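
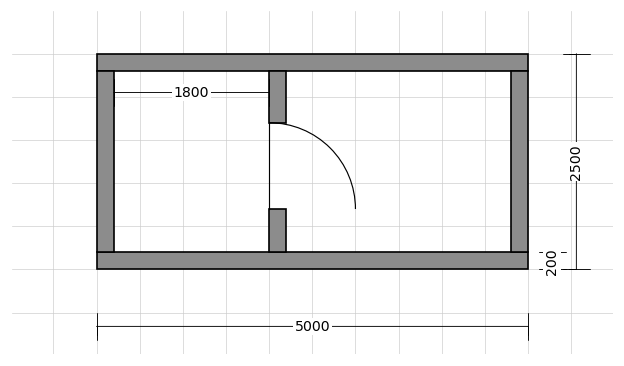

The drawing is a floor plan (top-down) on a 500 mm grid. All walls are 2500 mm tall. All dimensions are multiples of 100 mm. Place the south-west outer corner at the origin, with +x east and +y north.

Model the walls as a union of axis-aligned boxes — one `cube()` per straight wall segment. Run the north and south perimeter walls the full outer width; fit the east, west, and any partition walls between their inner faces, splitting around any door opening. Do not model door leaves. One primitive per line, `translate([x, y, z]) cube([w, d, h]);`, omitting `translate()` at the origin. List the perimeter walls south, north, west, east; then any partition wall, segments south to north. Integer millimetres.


cube([5000, 200, 2500]);
translate([0, 2300, 0]) cube([5000, 200, 2500]);
translate([0, 200, 0]) cube([200, 2100, 2500]);
translate([4800, 200, 0]) cube([200, 2100, 2500]);
translate([2000, 200, 0]) cube([200, 500, 2500]);
translate([2000, 1700, 0]) cube([200, 600, 2500]);


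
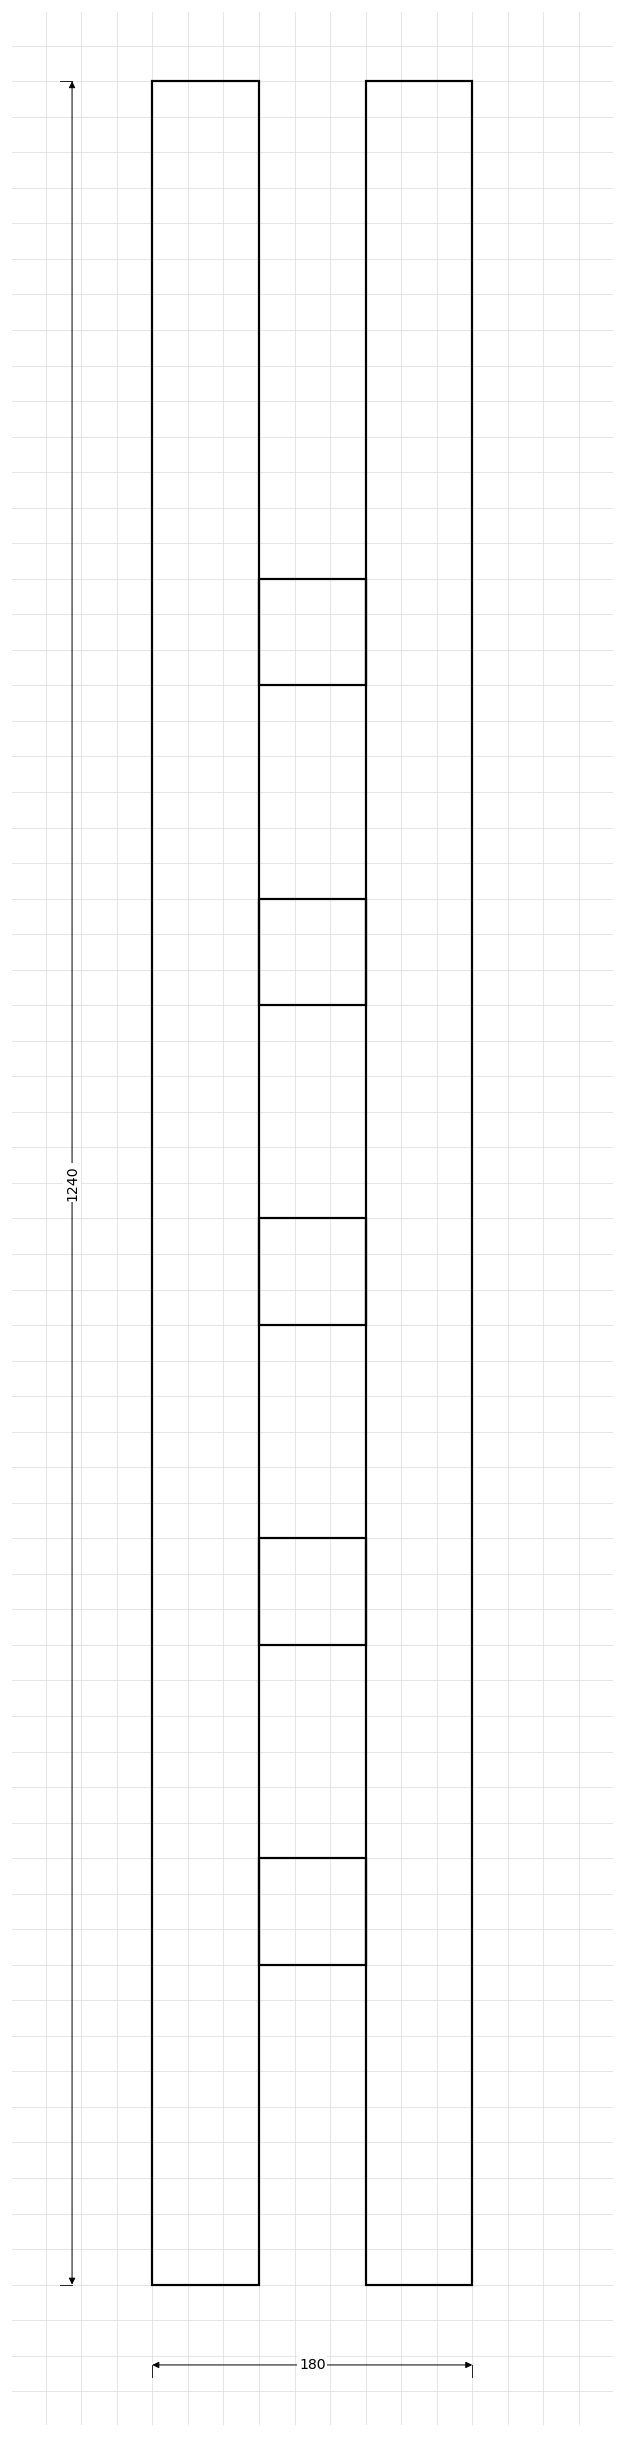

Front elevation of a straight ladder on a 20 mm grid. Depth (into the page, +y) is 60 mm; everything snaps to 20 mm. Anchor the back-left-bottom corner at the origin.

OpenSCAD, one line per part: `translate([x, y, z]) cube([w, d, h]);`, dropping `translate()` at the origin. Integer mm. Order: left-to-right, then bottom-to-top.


cube([60, 60, 1240]);
translate([60, 0, 180]) cube([60, 60, 60]);
translate([60, 0, 360]) cube([60, 60, 60]);
translate([60, 0, 540]) cube([60, 60, 60]);
translate([60, 0, 720]) cube([60, 60, 60]);
translate([60, 0, 900]) cube([60, 60, 60]);
translate([120, 0, 0]) cube([60, 60, 1240]);


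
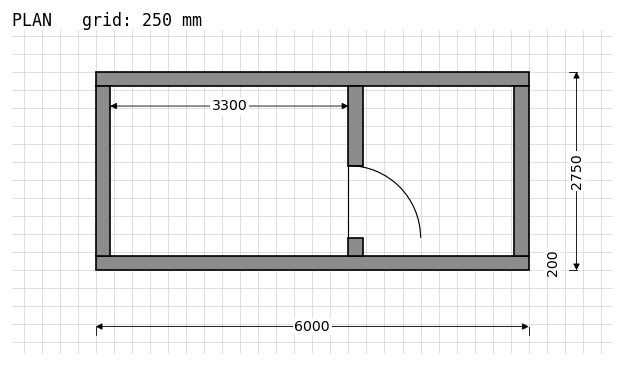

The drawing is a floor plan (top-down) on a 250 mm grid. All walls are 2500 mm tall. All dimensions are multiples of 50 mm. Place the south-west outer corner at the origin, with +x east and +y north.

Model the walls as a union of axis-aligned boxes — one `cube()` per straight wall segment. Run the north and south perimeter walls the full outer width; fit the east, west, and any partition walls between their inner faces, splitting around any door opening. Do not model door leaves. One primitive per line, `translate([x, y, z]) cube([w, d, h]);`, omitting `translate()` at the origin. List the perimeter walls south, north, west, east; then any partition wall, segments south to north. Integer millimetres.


cube([6000, 200, 2500]);
translate([0, 2550, 0]) cube([6000, 200, 2500]);
translate([0, 200, 0]) cube([200, 2350, 2500]);
translate([5800, 200, 0]) cube([200, 2350, 2500]);
translate([3500, 200, 0]) cube([200, 250, 2500]);
translate([3500, 1450, 0]) cube([200, 1100, 2500]);


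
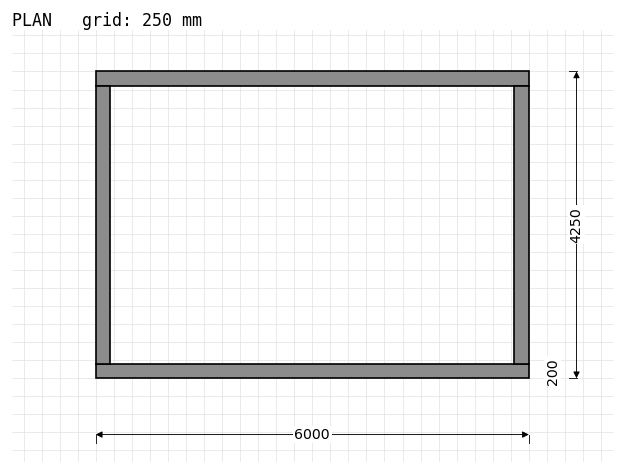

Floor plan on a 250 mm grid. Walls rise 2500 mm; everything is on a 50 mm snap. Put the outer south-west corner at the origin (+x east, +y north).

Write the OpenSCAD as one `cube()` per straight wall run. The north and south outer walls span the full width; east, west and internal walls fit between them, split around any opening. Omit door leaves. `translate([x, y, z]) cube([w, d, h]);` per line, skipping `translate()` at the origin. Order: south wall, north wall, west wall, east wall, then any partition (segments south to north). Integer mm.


cube([6000, 200, 2500]);
translate([0, 4050, 0]) cube([6000, 200, 2500]);
translate([0, 200, 0]) cube([200, 3850, 2500]);
translate([5800, 200, 0]) cube([200, 3850, 2500]);


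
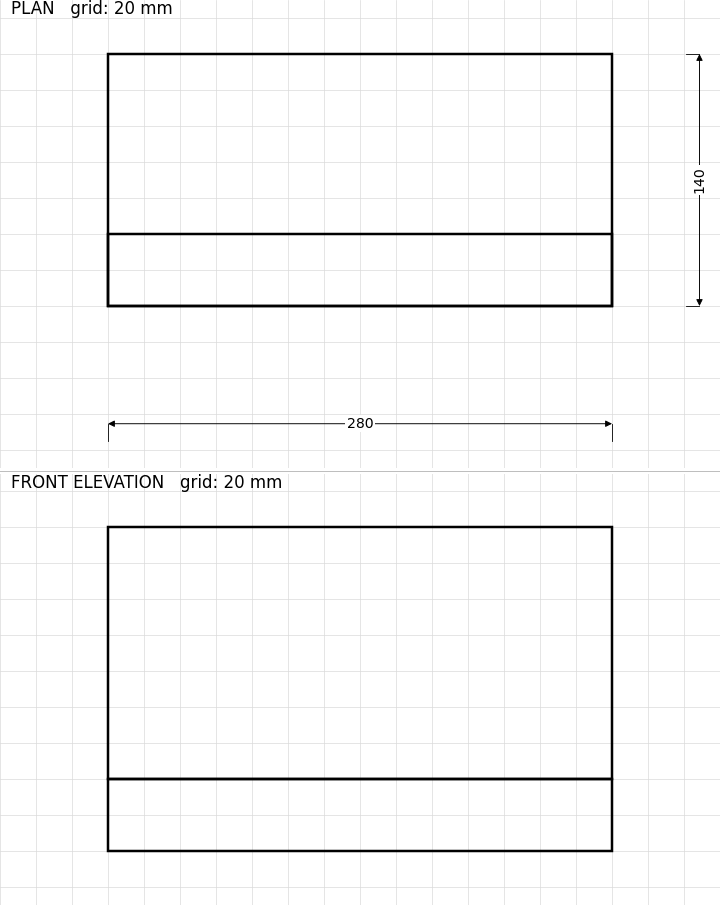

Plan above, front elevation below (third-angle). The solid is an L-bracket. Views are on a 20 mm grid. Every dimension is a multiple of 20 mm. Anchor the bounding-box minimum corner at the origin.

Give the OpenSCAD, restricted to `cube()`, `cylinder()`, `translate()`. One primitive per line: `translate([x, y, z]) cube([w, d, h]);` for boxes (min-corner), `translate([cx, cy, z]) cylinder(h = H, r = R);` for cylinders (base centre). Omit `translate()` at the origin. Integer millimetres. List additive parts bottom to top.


cube([280, 140, 40]);
translate([0, 0, 40]) cube([280, 40, 140]);


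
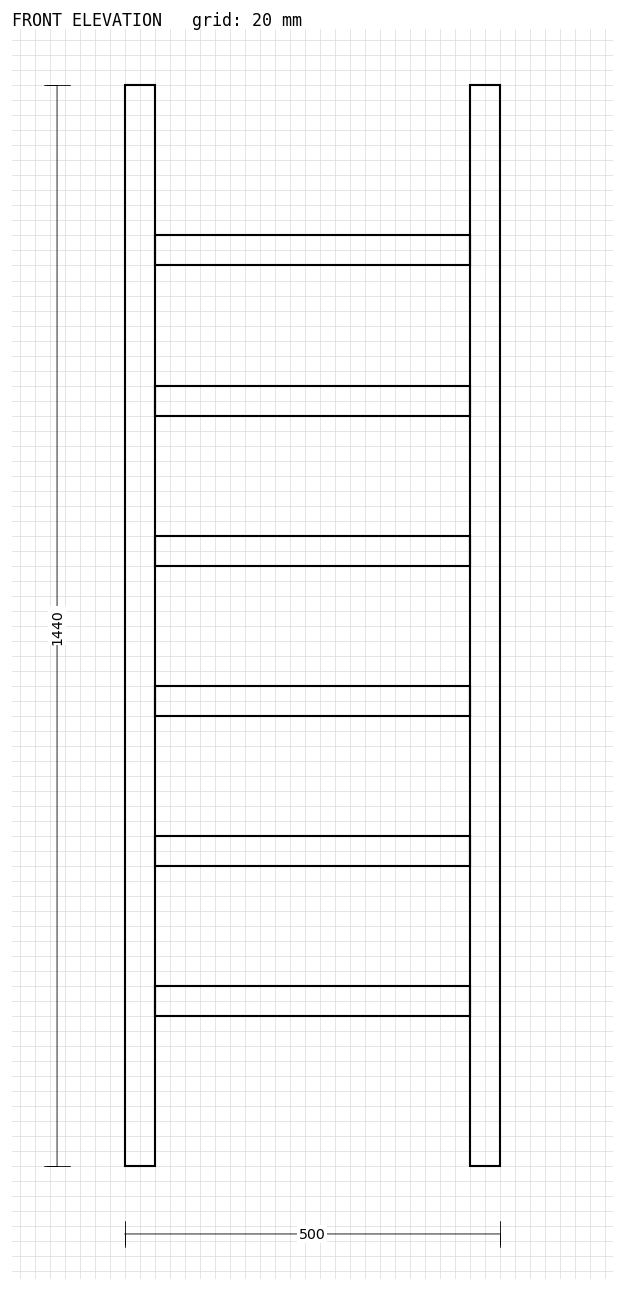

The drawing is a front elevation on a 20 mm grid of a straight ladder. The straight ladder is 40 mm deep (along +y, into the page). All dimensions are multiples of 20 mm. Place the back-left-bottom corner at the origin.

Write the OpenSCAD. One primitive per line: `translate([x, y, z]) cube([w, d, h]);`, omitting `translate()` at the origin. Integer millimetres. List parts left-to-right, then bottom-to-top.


cube([40, 40, 1440]);
translate([40, 0, 200]) cube([420, 40, 40]);
translate([40, 0, 400]) cube([420, 40, 40]);
translate([40, 0, 600]) cube([420, 40, 40]);
translate([40, 0, 800]) cube([420, 40, 40]);
translate([40, 0, 1000]) cube([420, 40, 40]);
translate([40, 0, 1200]) cube([420, 40, 40]);
translate([460, 0, 0]) cube([40, 40, 1440]);


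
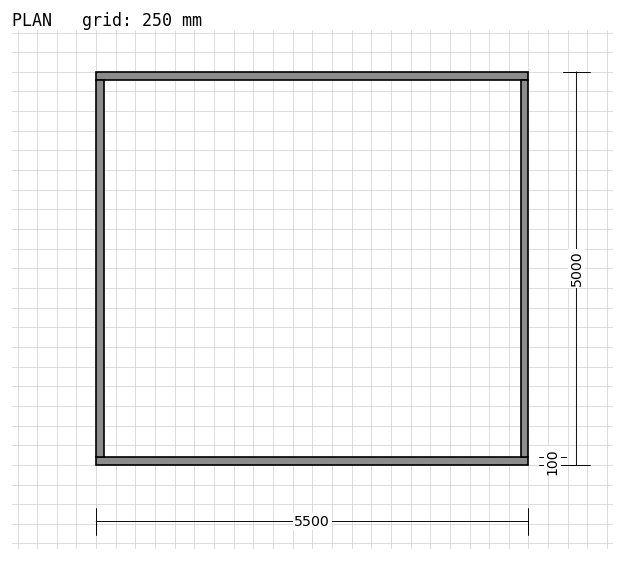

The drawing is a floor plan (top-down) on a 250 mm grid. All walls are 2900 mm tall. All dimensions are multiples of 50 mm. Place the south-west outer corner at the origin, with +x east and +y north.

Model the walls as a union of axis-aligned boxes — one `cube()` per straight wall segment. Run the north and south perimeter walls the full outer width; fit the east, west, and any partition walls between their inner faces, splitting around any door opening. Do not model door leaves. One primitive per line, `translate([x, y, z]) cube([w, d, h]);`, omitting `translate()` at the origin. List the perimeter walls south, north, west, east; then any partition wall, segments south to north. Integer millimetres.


cube([5500, 100, 2900]);
translate([0, 4900, 0]) cube([5500, 100, 2900]);
translate([0, 100, 0]) cube([100, 4800, 2900]);
translate([5400, 100, 0]) cube([100, 4800, 2900]);


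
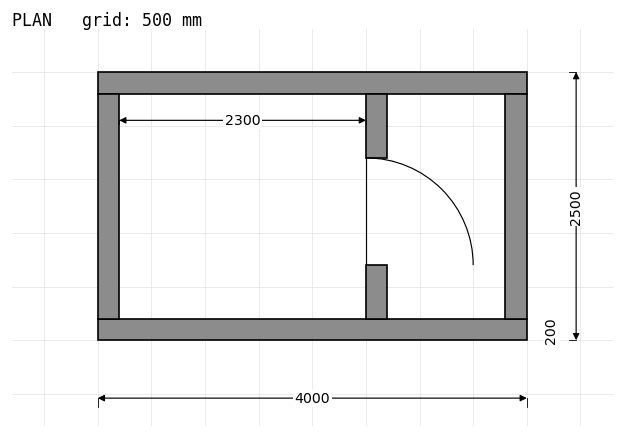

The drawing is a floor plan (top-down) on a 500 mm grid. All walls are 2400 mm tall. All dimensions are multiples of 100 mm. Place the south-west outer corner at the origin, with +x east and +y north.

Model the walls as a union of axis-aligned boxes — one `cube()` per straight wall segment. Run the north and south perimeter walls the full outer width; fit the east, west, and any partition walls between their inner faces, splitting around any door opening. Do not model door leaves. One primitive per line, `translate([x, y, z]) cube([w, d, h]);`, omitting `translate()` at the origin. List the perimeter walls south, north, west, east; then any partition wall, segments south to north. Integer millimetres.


cube([4000, 200, 2400]);
translate([0, 2300, 0]) cube([4000, 200, 2400]);
translate([0, 200, 0]) cube([200, 2100, 2400]);
translate([3800, 200, 0]) cube([200, 2100, 2400]);
translate([2500, 200, 0]) cube([200, 500, 2400]);
translate([2500, 1700, 0]) cube([200, 600, 2400]);


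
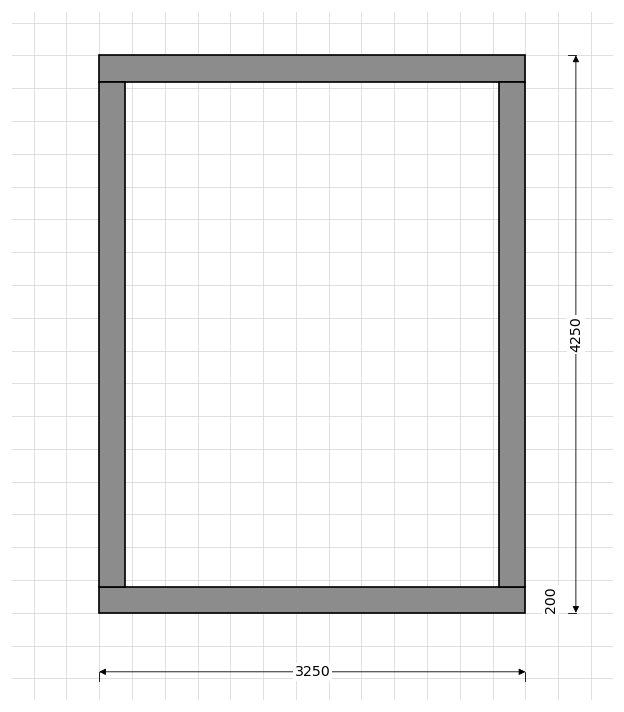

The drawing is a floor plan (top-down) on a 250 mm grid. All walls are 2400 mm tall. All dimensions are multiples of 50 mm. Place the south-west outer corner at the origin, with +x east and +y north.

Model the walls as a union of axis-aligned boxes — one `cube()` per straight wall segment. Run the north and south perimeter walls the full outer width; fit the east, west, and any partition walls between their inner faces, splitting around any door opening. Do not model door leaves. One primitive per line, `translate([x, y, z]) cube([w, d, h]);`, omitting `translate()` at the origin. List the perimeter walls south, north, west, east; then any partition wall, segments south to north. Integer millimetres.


cube([3250, 200, 2400]);
translate([0, 4050, 0]) cube([3250, 200, 2400]);
translate([0, 200, 0]) cube([200, 3850, 2400]);
translate([3050, 200, 0]) cube([200, 3850, 2400]);


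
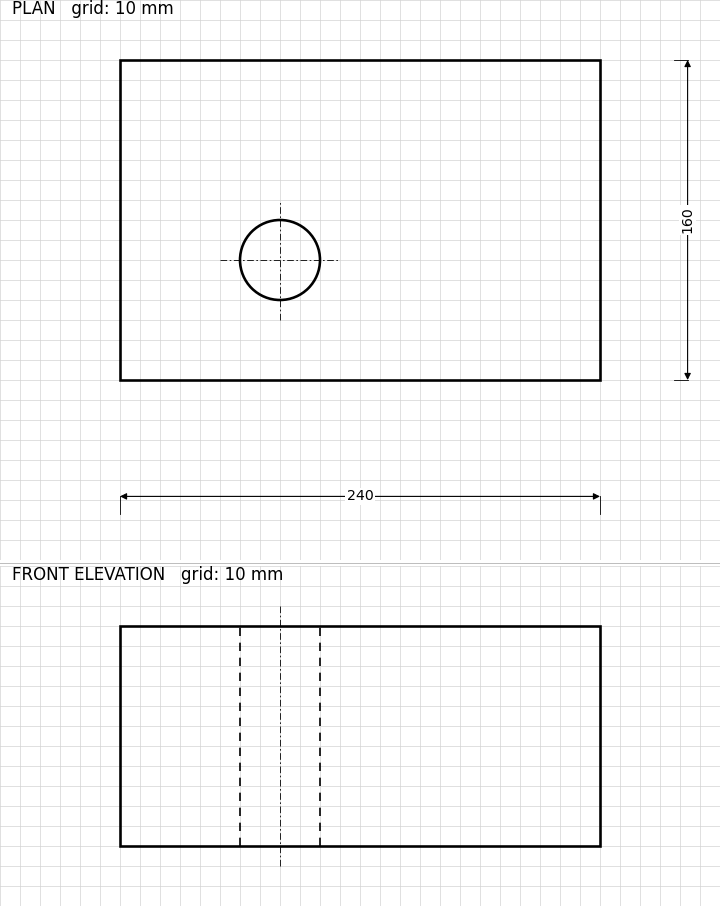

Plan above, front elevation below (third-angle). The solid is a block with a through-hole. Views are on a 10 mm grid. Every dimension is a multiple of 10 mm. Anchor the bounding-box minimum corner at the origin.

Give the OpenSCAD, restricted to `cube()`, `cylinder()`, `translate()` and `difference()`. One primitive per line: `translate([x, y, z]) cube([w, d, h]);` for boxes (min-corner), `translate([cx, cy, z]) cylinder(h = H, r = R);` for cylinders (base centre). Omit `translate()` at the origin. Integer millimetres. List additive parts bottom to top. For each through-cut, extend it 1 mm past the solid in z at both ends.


difference() {
  cube([240, 160, 110]);
  translate([80, 60, -1]) cylinder(h = 112, r = 20);
}


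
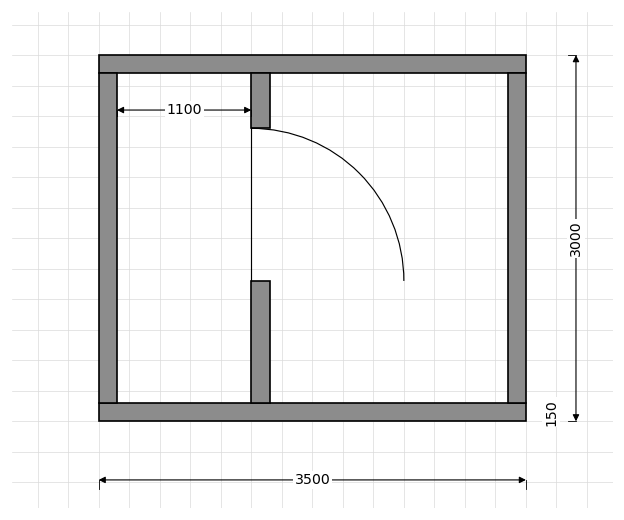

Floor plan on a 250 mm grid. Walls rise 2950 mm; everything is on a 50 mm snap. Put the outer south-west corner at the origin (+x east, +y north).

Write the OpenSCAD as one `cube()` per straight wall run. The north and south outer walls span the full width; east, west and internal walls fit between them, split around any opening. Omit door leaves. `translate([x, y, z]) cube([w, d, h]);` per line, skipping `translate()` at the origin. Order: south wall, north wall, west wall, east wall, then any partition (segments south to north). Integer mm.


cube([3500, 150, 2950]);
translate([0, 2850, 0]) cube([3500, 150, 2950]);
translate([0, 150, 0]) cube([150, 2700, 2950]);
translate([3350, 150, 0]) cube([150, 2700, 2950]);
translate([1250, 150, 0]) cube([150, 1000, 2950]);
translate([1250, 2400, 0]) cube([150, 450, 2950]);


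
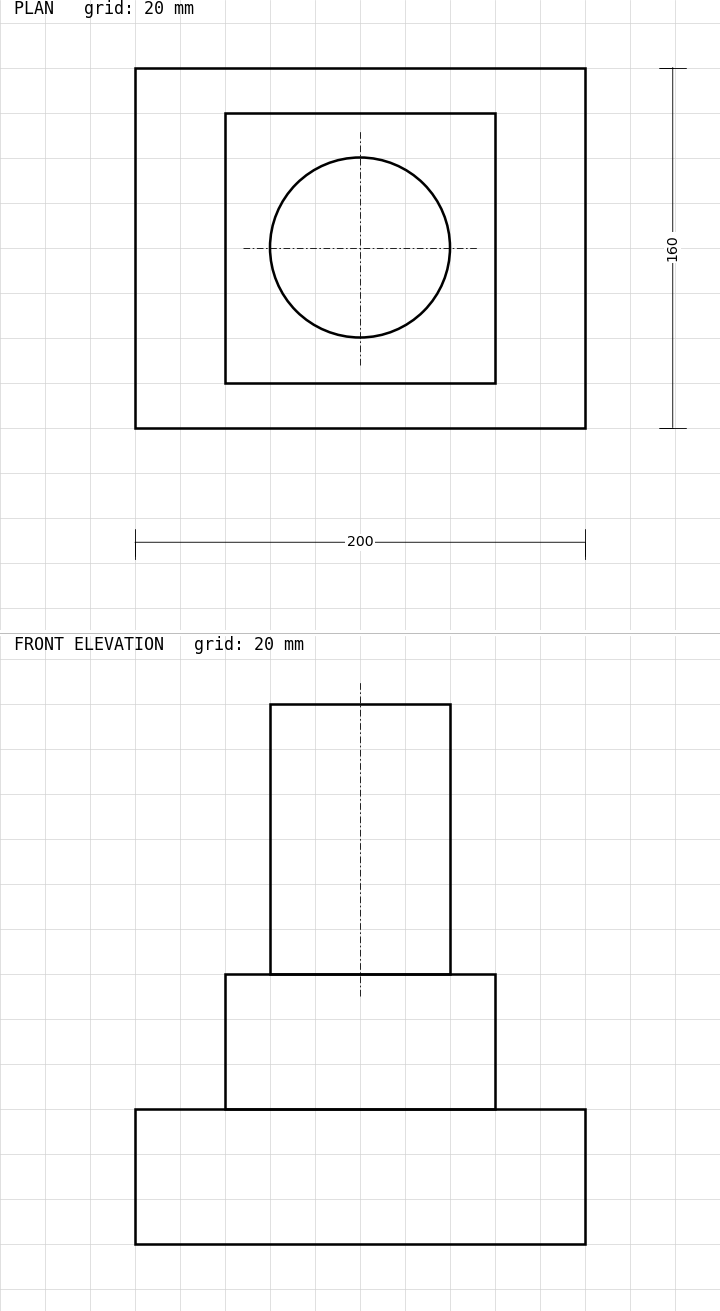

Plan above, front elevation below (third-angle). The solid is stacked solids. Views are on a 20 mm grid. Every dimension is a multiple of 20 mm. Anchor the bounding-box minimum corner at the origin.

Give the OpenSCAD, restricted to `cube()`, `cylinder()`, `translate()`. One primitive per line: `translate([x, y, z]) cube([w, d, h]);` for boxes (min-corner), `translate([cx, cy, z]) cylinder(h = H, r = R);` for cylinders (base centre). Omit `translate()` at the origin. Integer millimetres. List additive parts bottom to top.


cube([200, 160, 60]);
translate([40, 20, 60]) cube([120, 120, 60]);
translate([100, 80, 120]) cylinder(h = 120, r = 40);


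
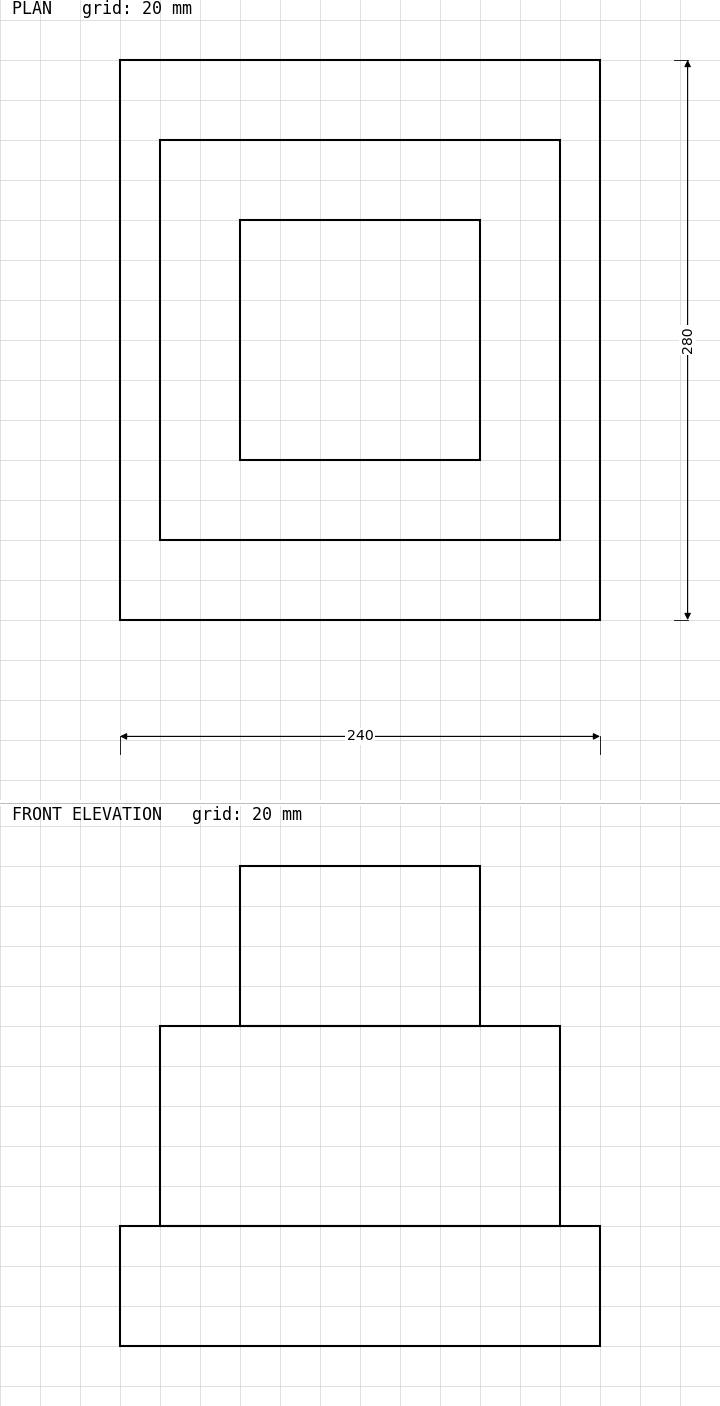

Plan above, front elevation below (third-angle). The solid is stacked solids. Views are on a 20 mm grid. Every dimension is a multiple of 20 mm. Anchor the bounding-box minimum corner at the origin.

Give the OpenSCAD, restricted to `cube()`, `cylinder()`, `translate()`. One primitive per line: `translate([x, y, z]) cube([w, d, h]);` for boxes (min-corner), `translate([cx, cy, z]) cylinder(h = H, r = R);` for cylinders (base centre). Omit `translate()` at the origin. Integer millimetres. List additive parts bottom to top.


cube([240, 280, 60]);
translate([20, 40, 60]) cube([200, 200, 100]);
translate([60, 80, 160]) cube([120, 120, 80]);


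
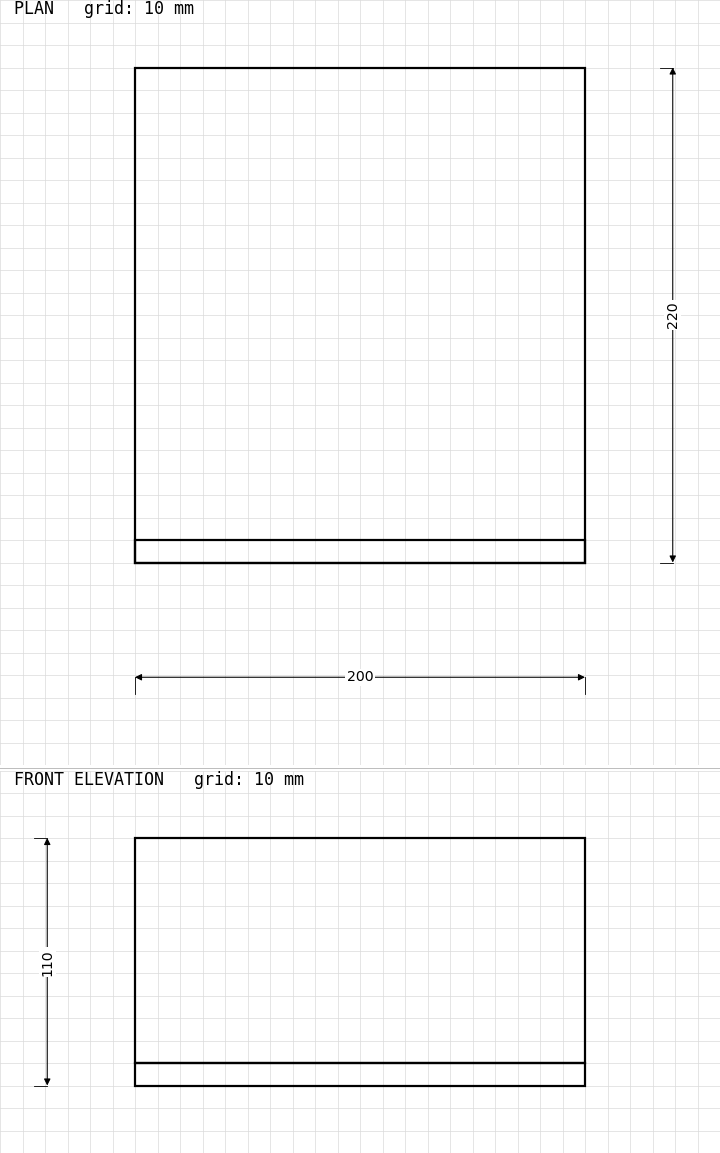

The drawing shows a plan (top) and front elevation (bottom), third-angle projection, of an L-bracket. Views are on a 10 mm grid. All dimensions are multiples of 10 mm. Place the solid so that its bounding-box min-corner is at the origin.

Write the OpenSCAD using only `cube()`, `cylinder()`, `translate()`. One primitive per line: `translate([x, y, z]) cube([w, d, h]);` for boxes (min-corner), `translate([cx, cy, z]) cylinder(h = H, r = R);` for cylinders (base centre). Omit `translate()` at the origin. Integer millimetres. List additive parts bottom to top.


cube([200, 220, 10]);
translate([0, 0, 10]) cube([200, 10, 100]);


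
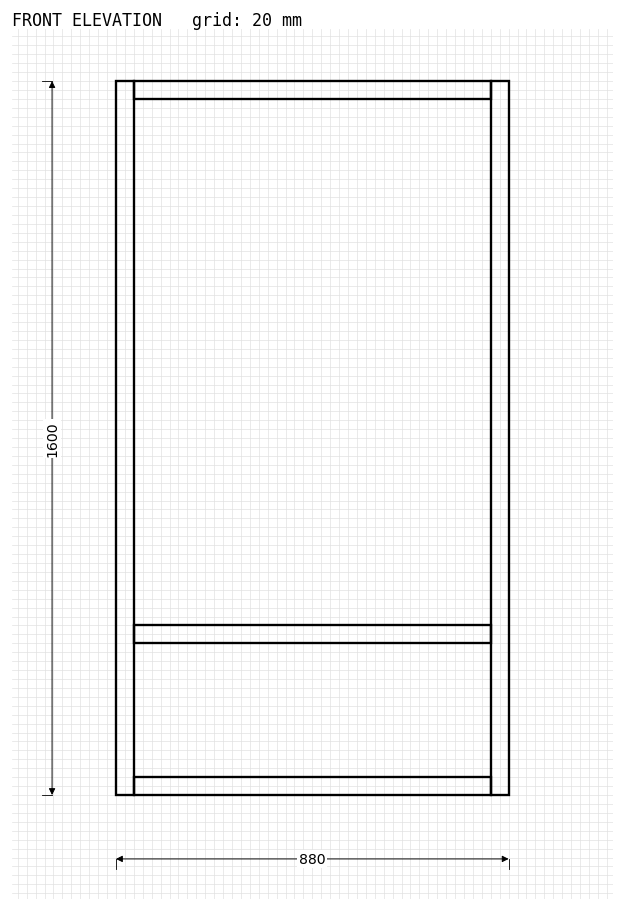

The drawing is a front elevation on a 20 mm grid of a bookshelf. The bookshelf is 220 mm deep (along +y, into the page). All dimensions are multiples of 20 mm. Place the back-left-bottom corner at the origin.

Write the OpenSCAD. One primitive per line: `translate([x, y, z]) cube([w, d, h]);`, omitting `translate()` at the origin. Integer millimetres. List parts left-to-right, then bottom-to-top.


cube([40, 220, 1600]);
translate([40, 0, 0]) cube([800, 220, 40]);
translate([40, 0, 340]) cube([800, 220, 40]);
translate([40, 0, 1560]) cube([800, 220, 40]);
translate([840, 0, 0]) cube([40, 220, 1600]);


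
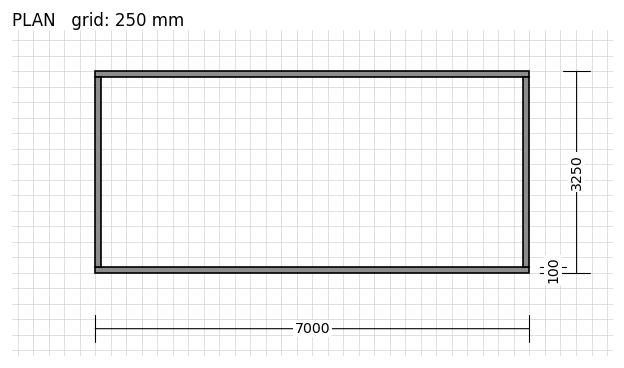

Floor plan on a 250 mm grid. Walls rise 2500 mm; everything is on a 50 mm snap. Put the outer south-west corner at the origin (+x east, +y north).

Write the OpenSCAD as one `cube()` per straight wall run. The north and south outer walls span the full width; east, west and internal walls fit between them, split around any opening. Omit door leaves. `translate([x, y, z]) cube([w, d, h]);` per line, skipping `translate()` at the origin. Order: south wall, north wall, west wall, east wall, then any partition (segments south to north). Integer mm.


cube([7000, 100, 2500]);
translate([0, 3150, 0]) cube([7000, 100, 2500]);
translate([0, 100, 0]) cube([100, 3050, 2500]);
translate([6900, 100, 0]) cube([100, 3050, 2500]);


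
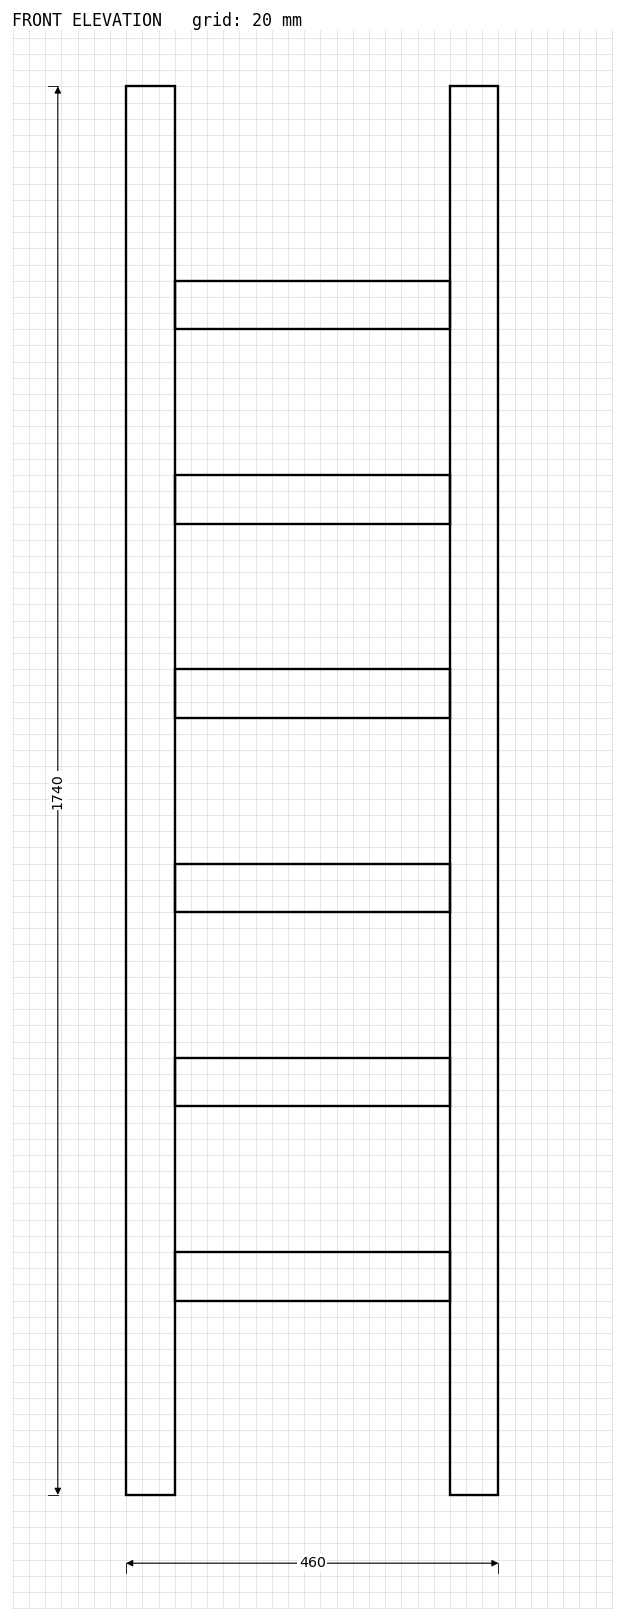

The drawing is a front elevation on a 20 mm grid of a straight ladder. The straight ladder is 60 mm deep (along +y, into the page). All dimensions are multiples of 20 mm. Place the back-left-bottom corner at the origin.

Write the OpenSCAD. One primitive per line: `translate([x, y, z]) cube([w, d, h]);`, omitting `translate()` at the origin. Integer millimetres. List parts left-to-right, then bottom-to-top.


cube([60, 60, 1740]);
translate([60, 0, 240]) cube([340, 60, 60]);
translate([60, 0, 480]) cube([340, 60, 60]);
translate([60, 0, 720]) cube([340, 60, 60]);
translate([60, 0, 960]) cube([340, 60, 60]);
translate([60, 0, 1200]) cube([340, 60, 60]);
translate([60, 0, 1440]) cube([340, 60, 60]);
translate([400, 0, 0]) cube([60, 60, 1740]);


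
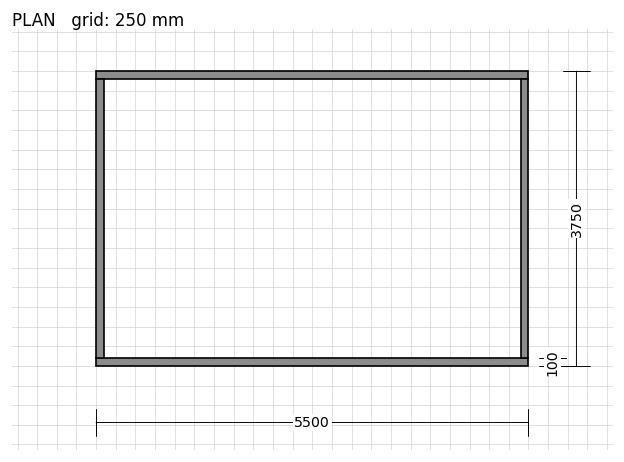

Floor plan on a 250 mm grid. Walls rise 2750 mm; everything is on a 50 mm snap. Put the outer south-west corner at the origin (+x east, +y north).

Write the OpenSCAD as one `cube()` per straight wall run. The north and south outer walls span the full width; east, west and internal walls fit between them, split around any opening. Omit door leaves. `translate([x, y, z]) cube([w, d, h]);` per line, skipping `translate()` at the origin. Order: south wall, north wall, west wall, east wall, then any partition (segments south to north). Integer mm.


cube([5500, 100, 2750]);
translate([0, 3650, 0]) cube([5500, 100, 2750]);
translate([0, 100, 0]) cube([100, 3550, 2750]);
translate([5400, 100, 0]) cube([100, 3550, 2750]);


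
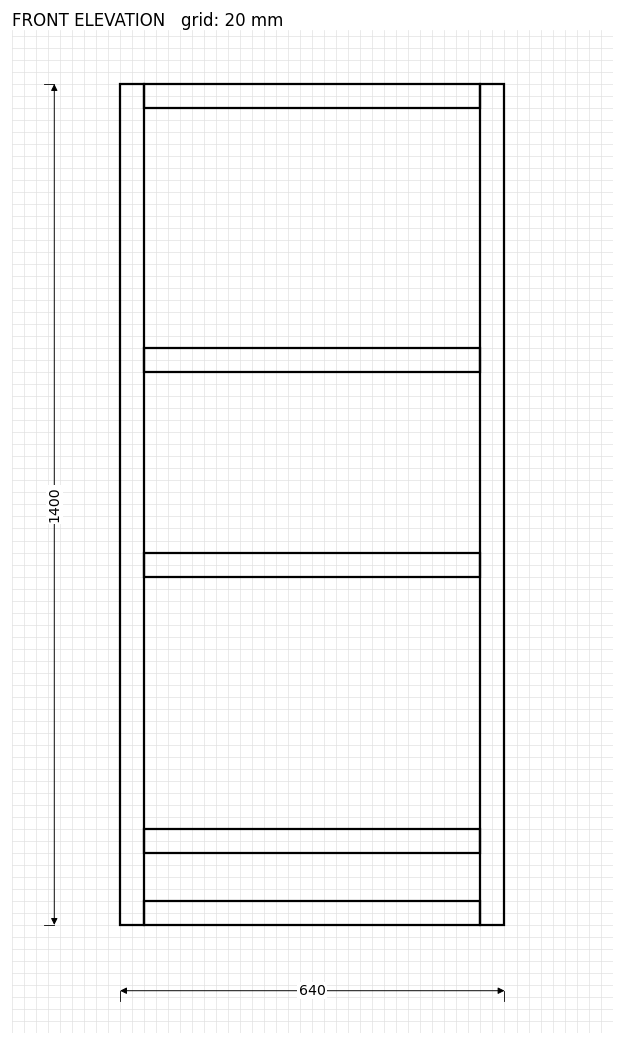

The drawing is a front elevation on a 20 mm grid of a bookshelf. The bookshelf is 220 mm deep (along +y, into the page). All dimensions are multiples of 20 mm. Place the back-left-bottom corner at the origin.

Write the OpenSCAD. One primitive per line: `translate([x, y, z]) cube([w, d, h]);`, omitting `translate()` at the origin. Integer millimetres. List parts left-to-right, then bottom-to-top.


cube([40, 220, 1400]);
translate([40, 0, 0]) cube([560, 220, 40]);
translate([40, 0, 120]) cube([560, 220, 40]);
translate([40, 0, 580]) cube([560, 220, 40]);
translate([40, 0, 920]) cube([560, 220, 40]);
translate([40, 0, 1360]) cube([560, 220, 40]);
translate([600, 0, 0]) cube([40, 220, 1400]);


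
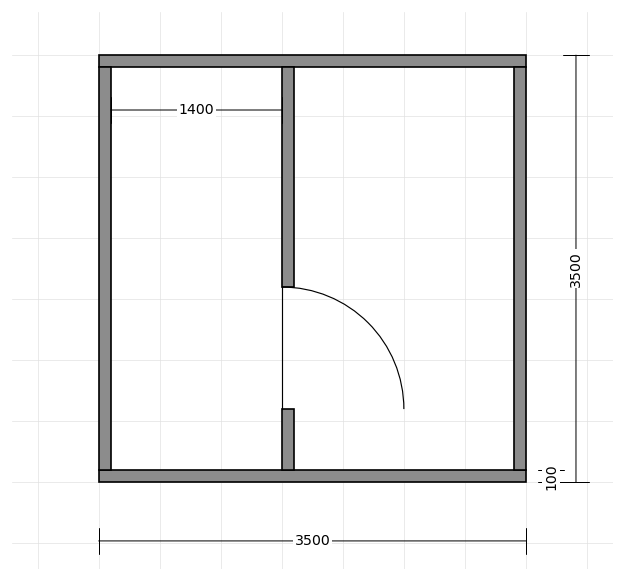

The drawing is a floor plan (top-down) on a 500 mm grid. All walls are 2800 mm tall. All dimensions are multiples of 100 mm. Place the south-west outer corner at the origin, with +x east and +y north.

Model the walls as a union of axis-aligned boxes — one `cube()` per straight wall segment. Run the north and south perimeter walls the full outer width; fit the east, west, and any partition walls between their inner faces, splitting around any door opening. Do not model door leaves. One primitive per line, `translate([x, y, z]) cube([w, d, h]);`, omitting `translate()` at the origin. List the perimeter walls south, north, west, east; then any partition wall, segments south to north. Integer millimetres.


cube([3500, 100, 2800]);
translate([0, 3400, 0]) cube([3500, 100, 2800]);
translate([0, 100, 0]) cube([100, 3300, 2800]);
translate([3400, 100, 0]) cube([100, 3300, 2800]);
translate([1500, 100, 0]) cube([100, 500, 2800]);
translate([1500, 1600, 0]) cube([100, 1800, 2800]);


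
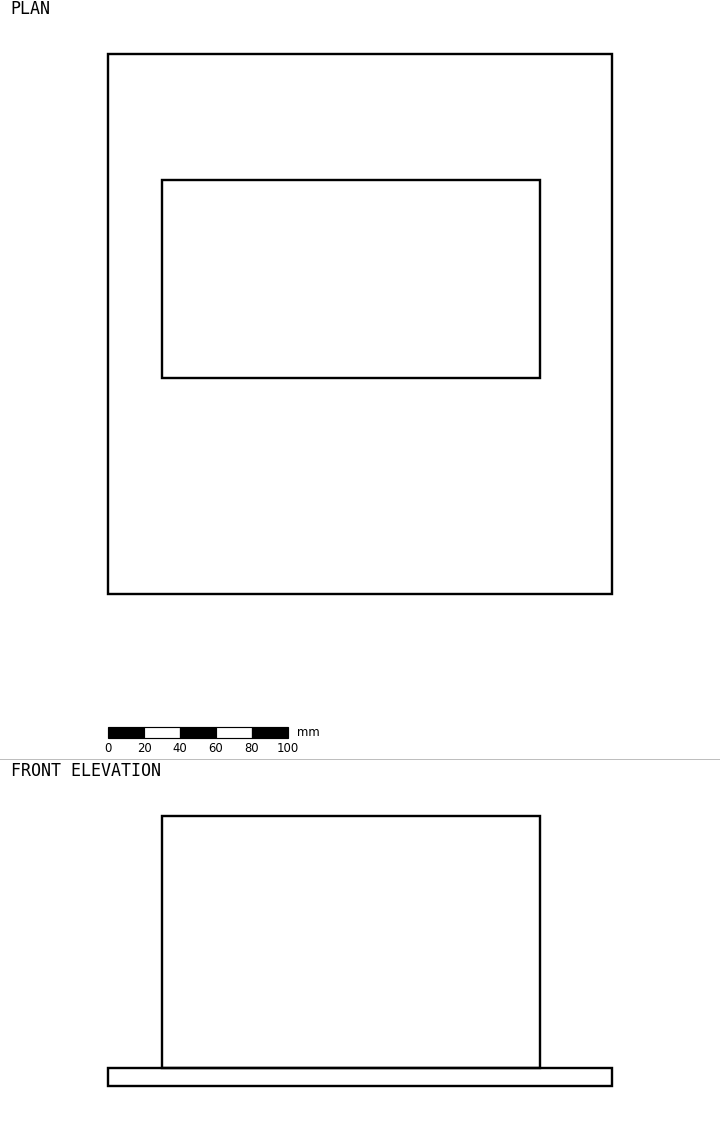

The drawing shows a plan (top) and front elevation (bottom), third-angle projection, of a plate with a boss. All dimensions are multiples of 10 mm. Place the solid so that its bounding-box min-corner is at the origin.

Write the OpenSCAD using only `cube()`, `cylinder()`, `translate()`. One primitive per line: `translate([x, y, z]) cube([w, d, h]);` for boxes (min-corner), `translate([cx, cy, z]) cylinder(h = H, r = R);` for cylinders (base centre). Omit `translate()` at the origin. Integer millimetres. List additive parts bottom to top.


cube([280, 300, 10]);
translate([30, 120, 10]) cube([210, 110, 140]);


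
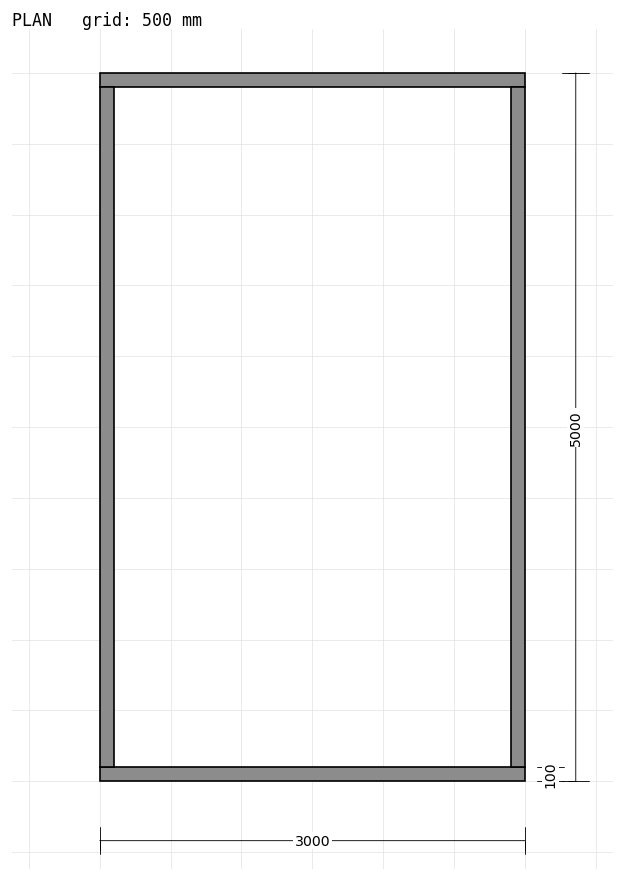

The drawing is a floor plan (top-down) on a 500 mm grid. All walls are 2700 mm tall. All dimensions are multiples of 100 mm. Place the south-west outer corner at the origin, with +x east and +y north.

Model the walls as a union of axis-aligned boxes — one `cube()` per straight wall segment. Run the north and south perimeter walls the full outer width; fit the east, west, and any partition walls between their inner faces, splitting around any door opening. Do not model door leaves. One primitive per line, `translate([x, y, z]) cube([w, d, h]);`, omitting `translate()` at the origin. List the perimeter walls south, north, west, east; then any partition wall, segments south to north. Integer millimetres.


cube([3000, 100, 2700]);
translate([0, 4900, 0]) cube([3000, 100, 2700]);
translate([0, 100, 0]) cube([100, 4800, 2700]);
translate([2900, 100, 0]) cube([100, 4800, 2700]);


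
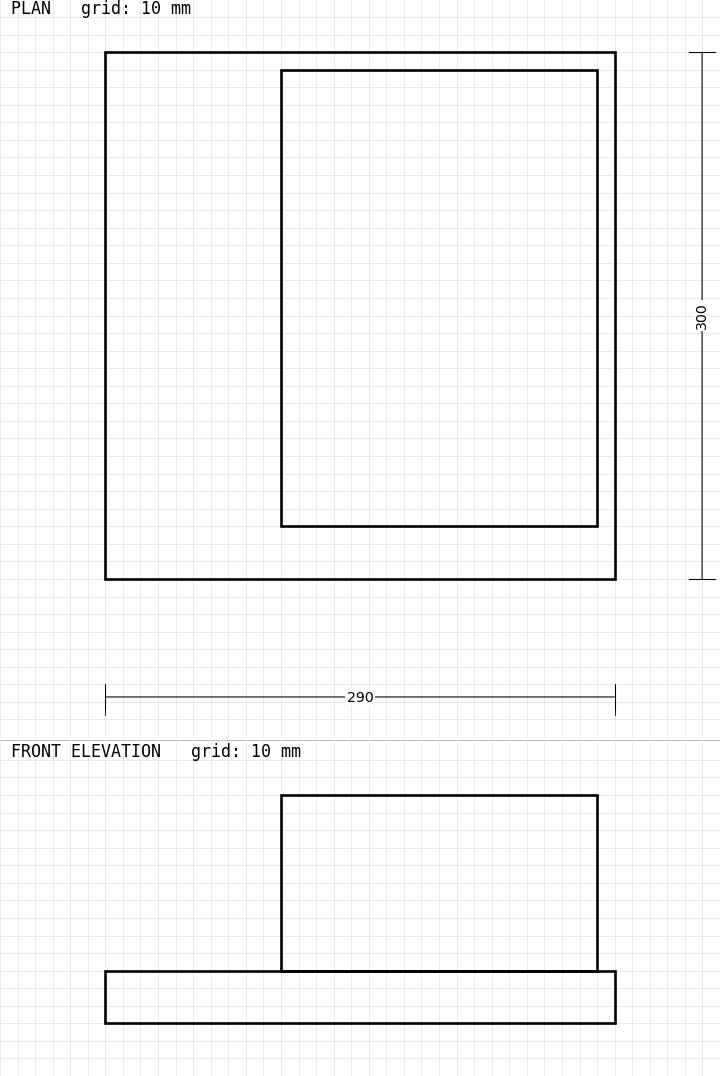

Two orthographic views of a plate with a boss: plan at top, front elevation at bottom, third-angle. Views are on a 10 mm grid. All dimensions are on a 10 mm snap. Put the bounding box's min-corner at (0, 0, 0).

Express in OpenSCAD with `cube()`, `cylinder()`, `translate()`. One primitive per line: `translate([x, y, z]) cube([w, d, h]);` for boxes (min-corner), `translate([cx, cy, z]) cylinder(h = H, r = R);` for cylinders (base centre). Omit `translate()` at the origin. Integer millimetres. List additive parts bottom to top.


cube([290, 300, 30]);
translate([100, 30, 30]) cube([180, 260, 100]);


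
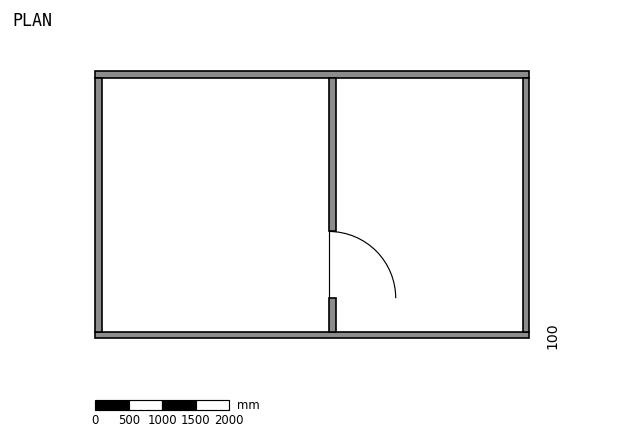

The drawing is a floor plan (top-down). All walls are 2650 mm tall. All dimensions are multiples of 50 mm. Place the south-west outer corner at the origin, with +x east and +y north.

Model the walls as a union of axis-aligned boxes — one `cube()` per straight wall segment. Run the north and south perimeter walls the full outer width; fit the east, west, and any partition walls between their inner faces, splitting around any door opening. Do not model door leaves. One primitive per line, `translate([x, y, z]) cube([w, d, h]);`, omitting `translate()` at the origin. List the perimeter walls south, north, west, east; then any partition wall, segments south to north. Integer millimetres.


cube([6500, 100, 2650]);
translate([0, 3900, 0]) cube([6500, 100, 2650]);
translate([0, 100, 0]) cube([100, 3800, 2650]);
translate([6400, 100, 0]) cube([100, 3800, 2650]);
translate([3500, 100, 0]) cube([100, 500, 2650]);
translate([3500, 1600, 0]) cube([100, 2300, 2650]);


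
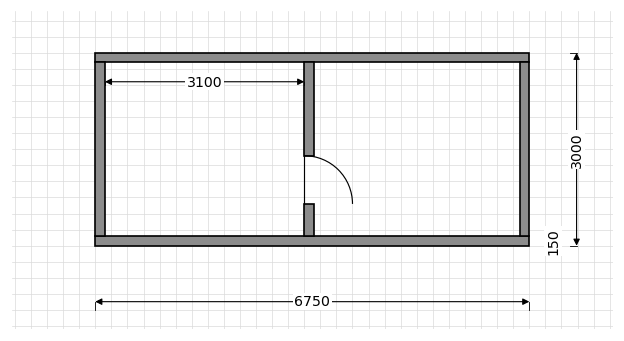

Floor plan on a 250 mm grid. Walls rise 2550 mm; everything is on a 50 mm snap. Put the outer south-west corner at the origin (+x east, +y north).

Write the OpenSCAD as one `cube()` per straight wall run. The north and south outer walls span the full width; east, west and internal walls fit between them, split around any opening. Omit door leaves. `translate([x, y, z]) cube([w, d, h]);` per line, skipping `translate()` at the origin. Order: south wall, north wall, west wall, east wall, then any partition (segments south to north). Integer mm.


cube([6750, 150, 2550]);
translate([0, 2850, 0]) cube([6750, 150, 2550]);
translate([0, 150, 0]) cube([150, 2700, 2550]);
translate([6600, 150, 0]) cube([150, 2700, 2550]);
translate([3250, 150, 0]) cube([150, 500, 2550]);
translate([3250, 1400, 0]) cube([150, 1450, 2550]);


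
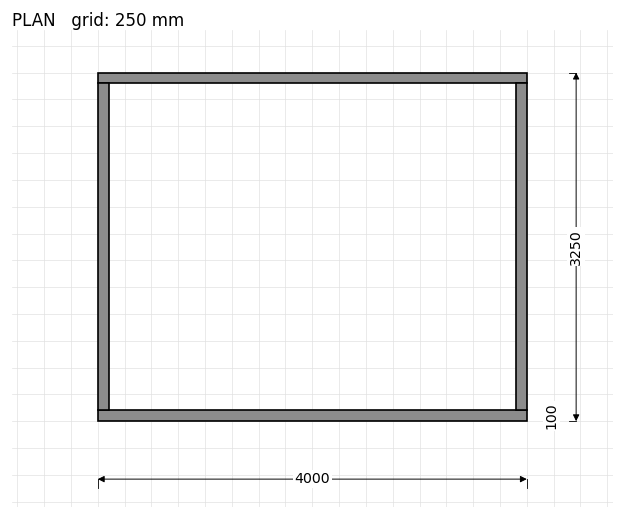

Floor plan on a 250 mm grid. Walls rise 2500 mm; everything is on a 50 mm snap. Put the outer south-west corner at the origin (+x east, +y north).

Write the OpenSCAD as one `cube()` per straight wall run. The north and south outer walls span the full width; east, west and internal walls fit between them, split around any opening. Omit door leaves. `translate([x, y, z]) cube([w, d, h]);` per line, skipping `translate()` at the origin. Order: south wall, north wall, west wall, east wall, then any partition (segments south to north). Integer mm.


cube([4000, 100, 2500]);
translate([0, 3150, 0]) cube([4000, 100, 2500]);
translate([0, 100, 0]) cube([100, 3050, 2500]);
translate([3900, 100, 0]) cube([100, 3050, 2500]);


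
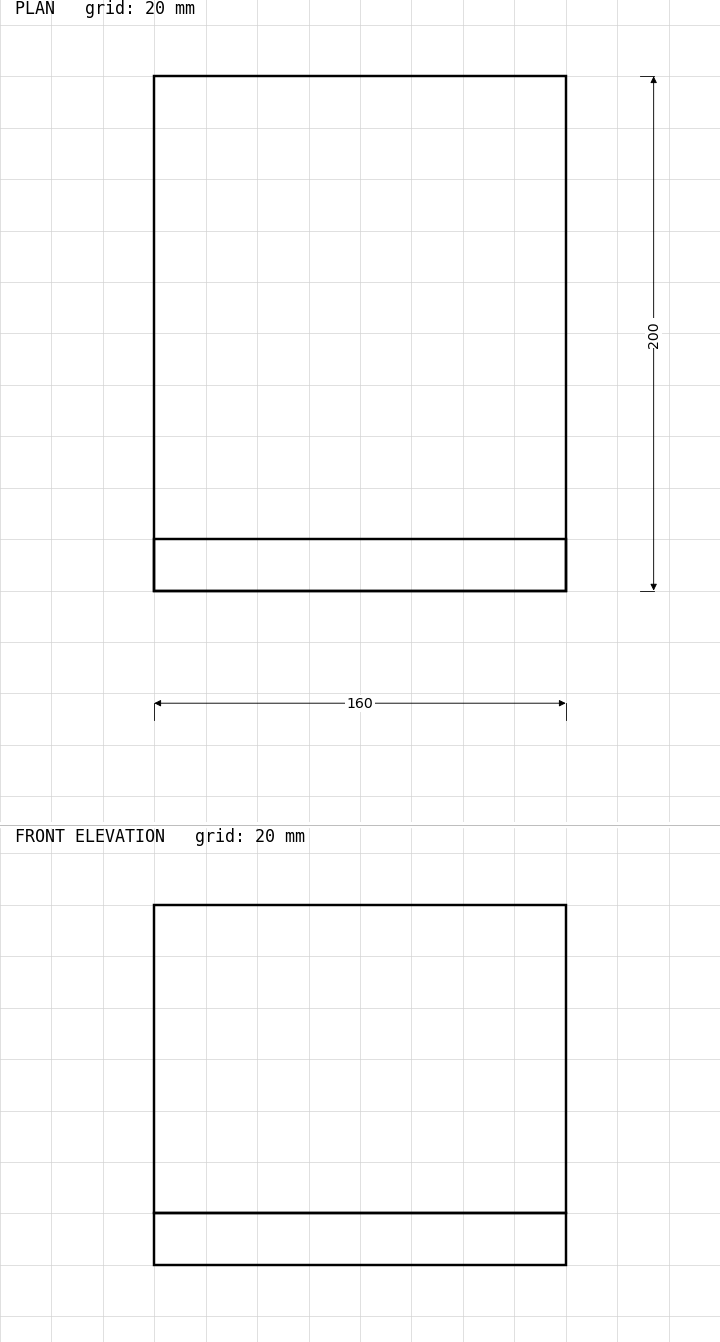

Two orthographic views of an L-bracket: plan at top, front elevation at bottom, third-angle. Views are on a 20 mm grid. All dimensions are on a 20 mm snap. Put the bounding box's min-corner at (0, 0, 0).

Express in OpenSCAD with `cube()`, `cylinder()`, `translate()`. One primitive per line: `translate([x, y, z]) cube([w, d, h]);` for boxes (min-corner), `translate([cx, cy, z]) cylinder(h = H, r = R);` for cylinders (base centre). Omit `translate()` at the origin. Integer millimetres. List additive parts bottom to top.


cube([160, 200, 20]);
translate([0, 0, 20]) cube([160, 20, 120]);


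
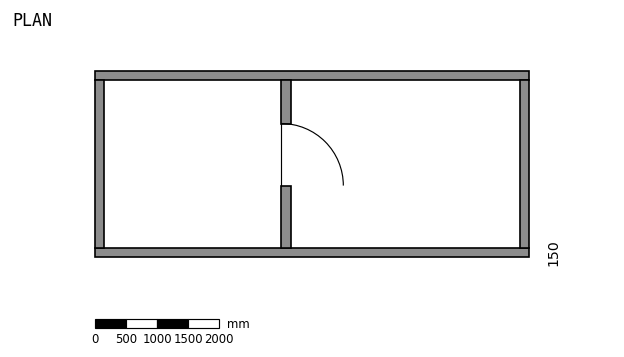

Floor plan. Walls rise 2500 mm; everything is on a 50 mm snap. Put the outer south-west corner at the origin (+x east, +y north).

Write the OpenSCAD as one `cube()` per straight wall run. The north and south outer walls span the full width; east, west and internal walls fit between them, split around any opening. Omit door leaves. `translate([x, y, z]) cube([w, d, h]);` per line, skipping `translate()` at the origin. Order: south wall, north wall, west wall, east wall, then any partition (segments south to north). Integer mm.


cube([7000, 150, 2500]);
translate([0, 2850, 0]) cube([7000, 150, 2500]);
translate([0, 150, 0]) cube([150, 2700, 2500]);
translate([6850, 150, 0]) cube([150, 2700, 2500]);
translate([3000, 150, 0]) cube([150, 1000, 2500]);
translate([3000, 2150, 0]) cube([150, 700, 2500]);


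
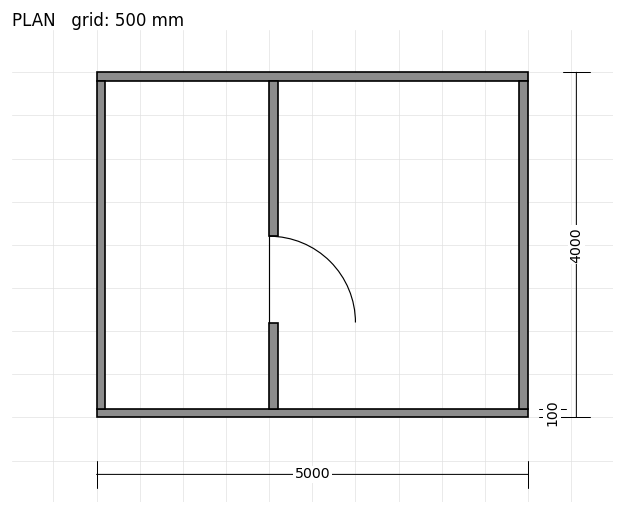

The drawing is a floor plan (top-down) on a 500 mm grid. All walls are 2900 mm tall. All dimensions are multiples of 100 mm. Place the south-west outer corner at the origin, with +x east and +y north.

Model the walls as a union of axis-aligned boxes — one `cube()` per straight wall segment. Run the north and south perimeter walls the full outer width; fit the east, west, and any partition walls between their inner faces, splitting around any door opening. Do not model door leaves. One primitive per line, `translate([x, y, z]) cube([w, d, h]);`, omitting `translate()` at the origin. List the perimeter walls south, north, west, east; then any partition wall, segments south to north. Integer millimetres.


cube([5000, 100, 2900]);
translate([0, 3900, 0]) cube([5000, 100, 2900]);
translate([0, 100, 0]) cube([100, 3800, 2900]);
translate([4900, 100, 0]) cube([100, 3800, 2900]);
translate([2000, 100, 0]) cube([100, 1000, 2900]);
translate([2000, 2100, 0]) cube([100, 1800, 2900]);


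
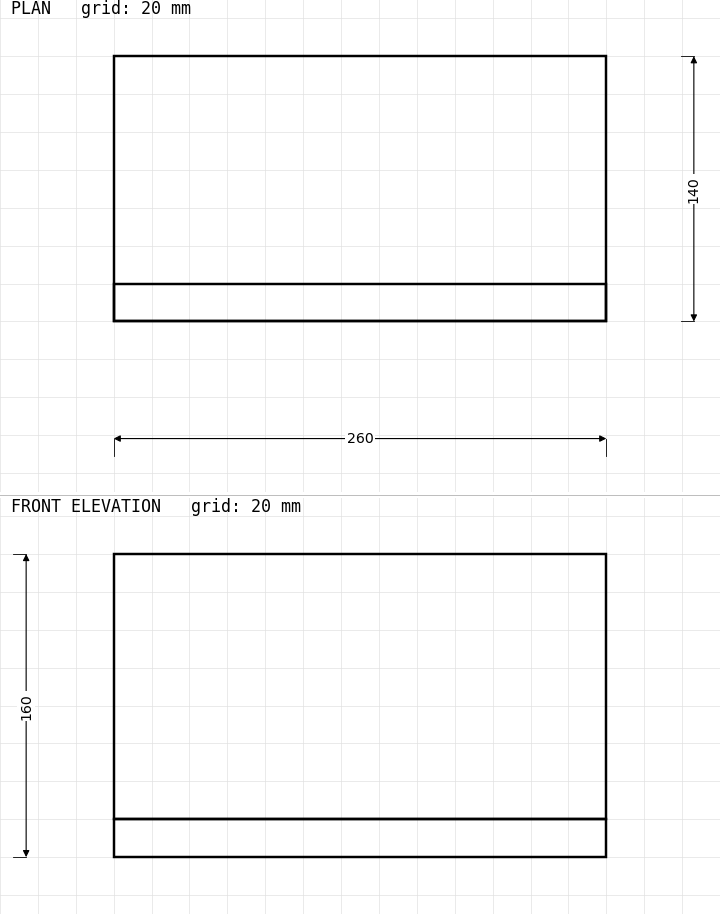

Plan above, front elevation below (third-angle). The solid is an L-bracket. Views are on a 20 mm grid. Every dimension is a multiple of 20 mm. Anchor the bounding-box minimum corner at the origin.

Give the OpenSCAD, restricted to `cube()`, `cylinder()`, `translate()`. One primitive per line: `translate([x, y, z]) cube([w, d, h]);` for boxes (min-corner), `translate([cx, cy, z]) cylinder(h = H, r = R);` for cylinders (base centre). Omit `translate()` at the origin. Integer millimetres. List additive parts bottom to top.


cube([260, 140, 20]);
translate([0, 0, 20]) cube([260, 20, 140]);


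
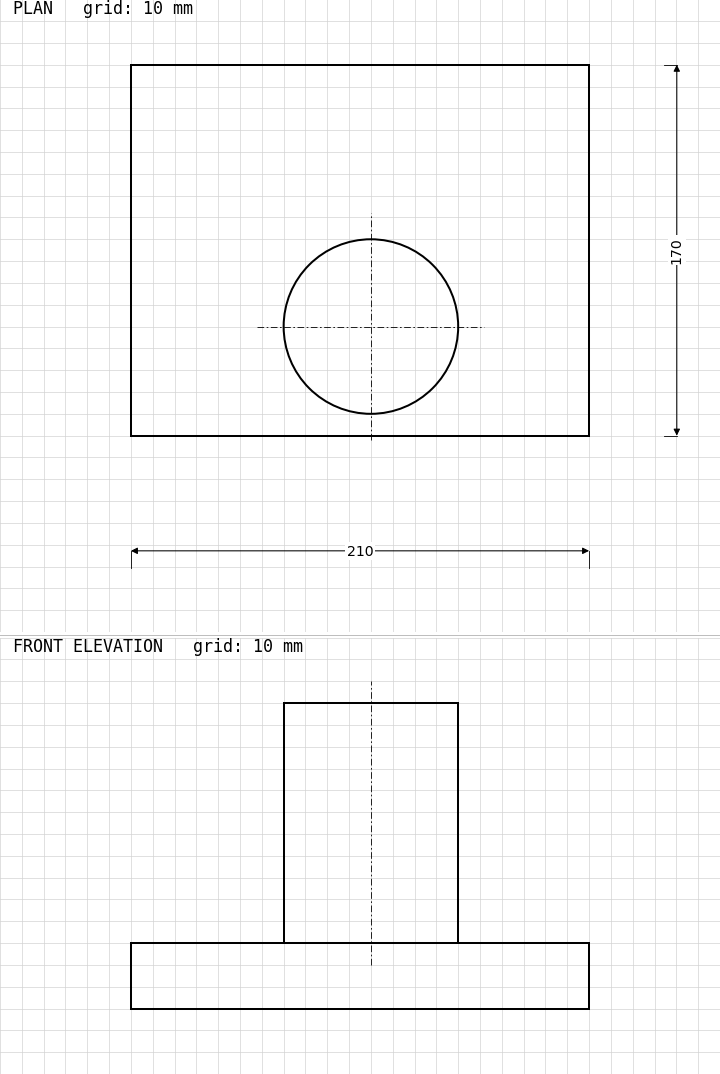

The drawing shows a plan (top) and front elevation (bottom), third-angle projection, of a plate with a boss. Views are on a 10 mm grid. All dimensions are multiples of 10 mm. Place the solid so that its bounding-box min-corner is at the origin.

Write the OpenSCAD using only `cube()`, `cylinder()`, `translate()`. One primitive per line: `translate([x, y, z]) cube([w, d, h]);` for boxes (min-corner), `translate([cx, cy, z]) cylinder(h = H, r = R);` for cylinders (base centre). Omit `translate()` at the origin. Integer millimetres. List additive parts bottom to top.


cube([210, 170, 30]);
translate([110, 50, 30]) cylinder(h = 110, r = 40);


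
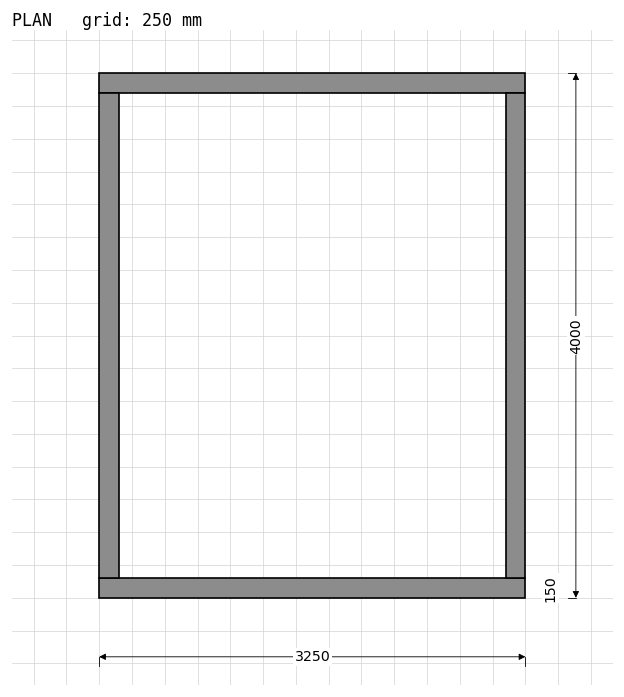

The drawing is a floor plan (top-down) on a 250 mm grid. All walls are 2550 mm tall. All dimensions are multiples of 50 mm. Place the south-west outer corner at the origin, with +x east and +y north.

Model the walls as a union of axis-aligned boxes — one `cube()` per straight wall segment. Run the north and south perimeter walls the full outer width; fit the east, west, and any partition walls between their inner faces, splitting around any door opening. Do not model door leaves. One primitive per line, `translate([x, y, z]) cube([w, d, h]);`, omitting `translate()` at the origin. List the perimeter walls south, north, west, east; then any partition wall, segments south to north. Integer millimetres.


cube([3250, 150, 2550]);
translate([0, 3850, 0]) cube([3250, 150, 2550]);
translate([0, 150, 0]) cube([150, 3700, 2550]);
translate([3100, 150, 0]) cube([150, 3700, 2550]);


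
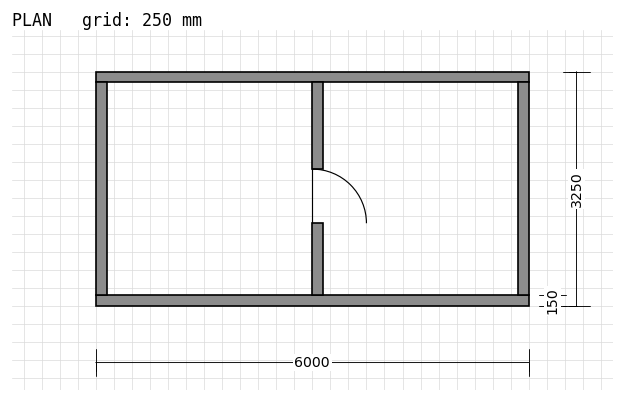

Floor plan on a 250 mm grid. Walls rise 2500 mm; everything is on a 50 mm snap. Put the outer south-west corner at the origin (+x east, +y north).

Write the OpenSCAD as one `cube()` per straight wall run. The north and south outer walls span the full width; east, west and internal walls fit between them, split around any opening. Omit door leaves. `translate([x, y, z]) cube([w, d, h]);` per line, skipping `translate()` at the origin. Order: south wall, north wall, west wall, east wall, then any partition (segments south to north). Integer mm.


cube([6000, 150, 2500]);
translate([0, 3100, 0]) cube([6000, 150, 2500]);
translate([0, 150, 0]) cube([150, 2950, 2500]);
translate([5850, 150, 0]) cube([150, 2950, 2500]);
translate([3000, 150, 0]) cube([150, 1000, 2500]);
translate([3000, 1900, 0]) cube([150, 1200, 2500]);


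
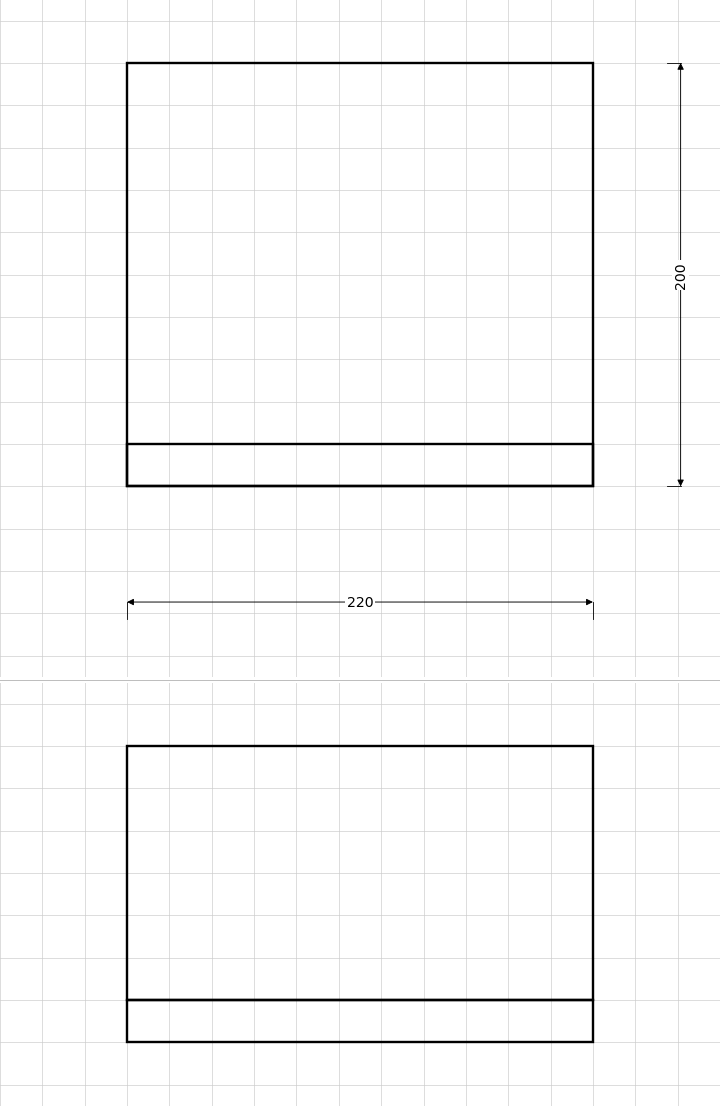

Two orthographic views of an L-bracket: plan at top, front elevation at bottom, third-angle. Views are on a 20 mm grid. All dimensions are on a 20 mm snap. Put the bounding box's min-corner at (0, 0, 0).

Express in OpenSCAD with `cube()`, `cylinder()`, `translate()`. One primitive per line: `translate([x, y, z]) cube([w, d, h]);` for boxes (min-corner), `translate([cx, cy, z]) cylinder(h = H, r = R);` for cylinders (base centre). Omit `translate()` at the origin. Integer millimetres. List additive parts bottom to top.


cube([220, 200, 20]);
translate([0, 0, 20]) cube([220, 20, 120]);


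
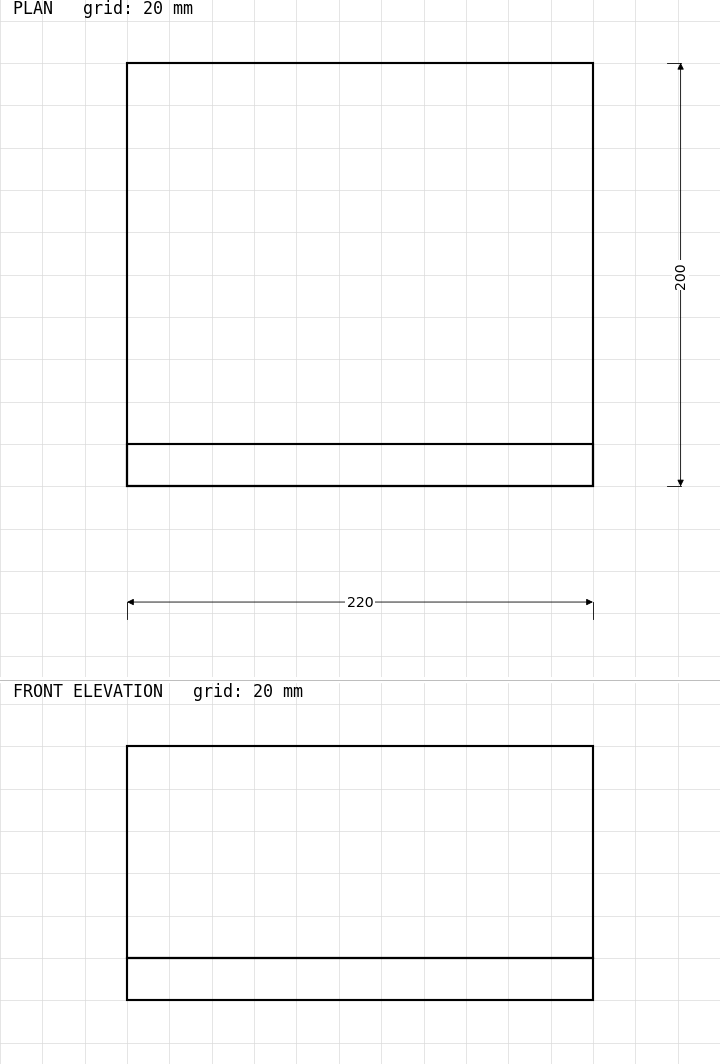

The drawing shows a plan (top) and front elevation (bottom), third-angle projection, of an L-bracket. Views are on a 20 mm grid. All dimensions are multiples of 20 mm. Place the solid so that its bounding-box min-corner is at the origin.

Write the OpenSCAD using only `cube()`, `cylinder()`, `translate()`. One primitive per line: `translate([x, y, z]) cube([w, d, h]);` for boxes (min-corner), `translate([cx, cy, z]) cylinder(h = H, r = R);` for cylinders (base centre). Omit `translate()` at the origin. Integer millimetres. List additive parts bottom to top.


cube([220, 200, 20]);
translate([0, 0, 20]) cube([220, 20, 100]);


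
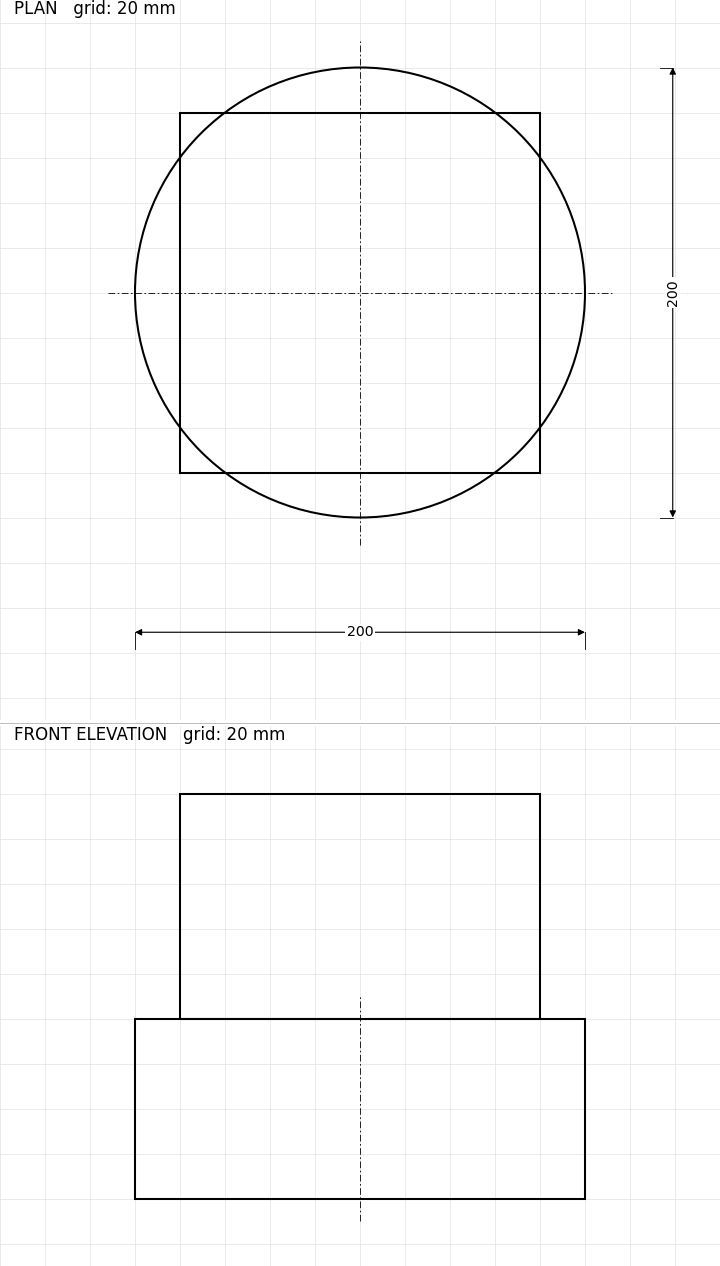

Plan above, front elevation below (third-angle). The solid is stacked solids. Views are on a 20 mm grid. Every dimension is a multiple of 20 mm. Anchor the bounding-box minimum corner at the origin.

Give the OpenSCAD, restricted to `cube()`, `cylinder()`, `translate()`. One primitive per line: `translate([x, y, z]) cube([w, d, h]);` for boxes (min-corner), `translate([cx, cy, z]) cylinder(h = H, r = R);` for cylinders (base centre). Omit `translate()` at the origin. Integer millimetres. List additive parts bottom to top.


translate([100, 100, 0]) cylinder(h = 80, r = 100);
translate([20, 20, 80]) cube([160, 160, 100]);


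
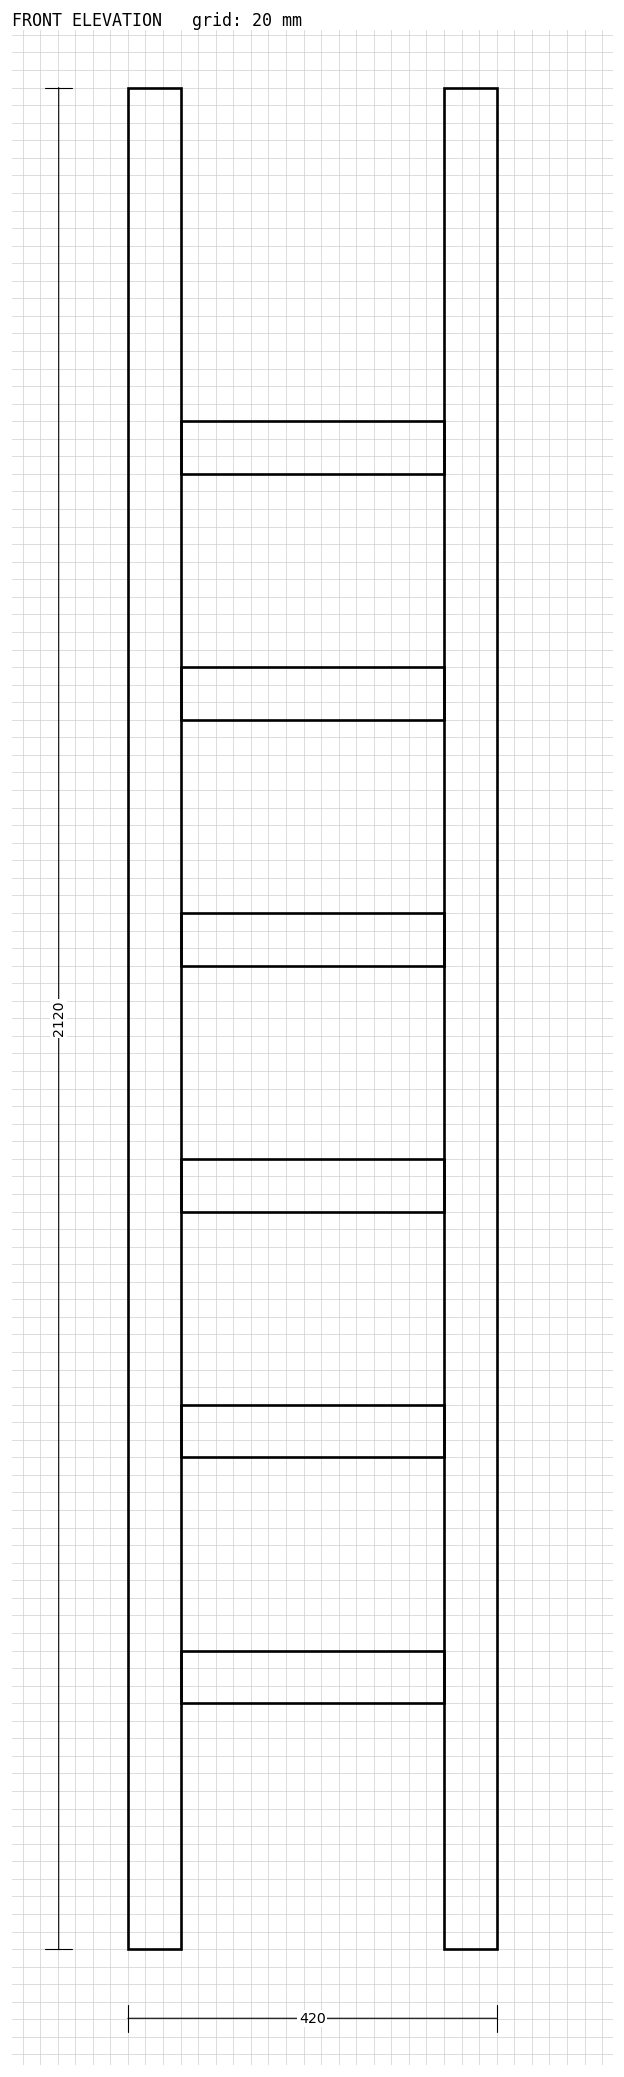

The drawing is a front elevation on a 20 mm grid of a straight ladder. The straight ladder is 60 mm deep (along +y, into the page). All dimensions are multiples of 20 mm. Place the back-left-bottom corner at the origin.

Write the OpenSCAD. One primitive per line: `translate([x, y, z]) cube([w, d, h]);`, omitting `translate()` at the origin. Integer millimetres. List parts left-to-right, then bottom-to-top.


cube([60, 60, 2120]);
translate([60, 0, 280]) cube([300, 60, 60]);
translate([60, 0, 560]) cube([300, 60, 60]);
translate([60, 0, 840]) cube([300, 60, 60]);
translate([60, 0, 1120]) cube([300, 60, 60]);
translate([60, 0, 1400]) cube([300, 60, 60]);
translate([60, 0, 1680]) cube([300, 60, 60]);
translate([360, 0, 0]) cube([60, 60, 2120]);
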